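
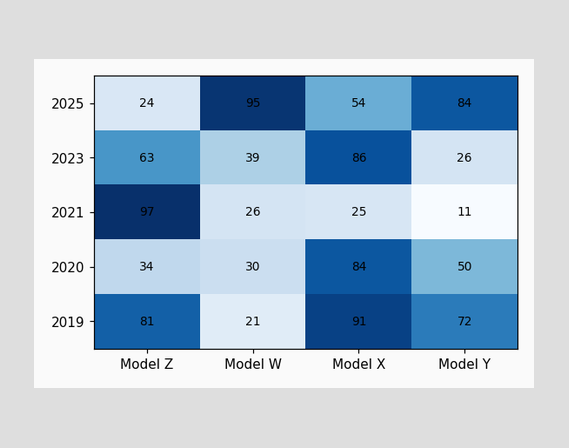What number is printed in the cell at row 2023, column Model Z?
The (2023, Model Z) cell reads 63.

63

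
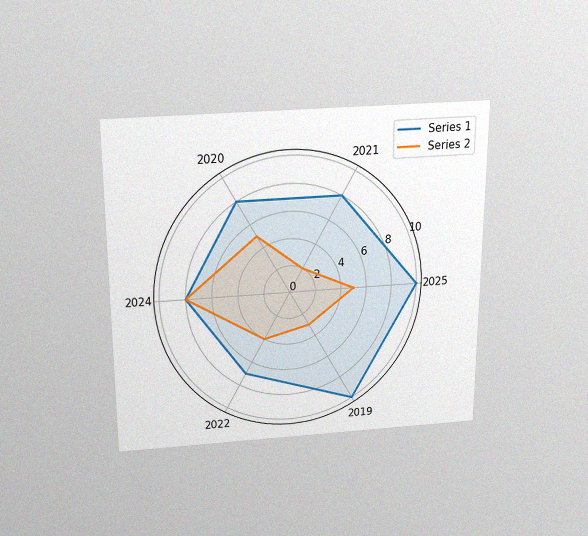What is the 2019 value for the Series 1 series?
The chart is viewed slightly from above, with some photo noise. On the 2019 axis, Series 1 reaches 10.

10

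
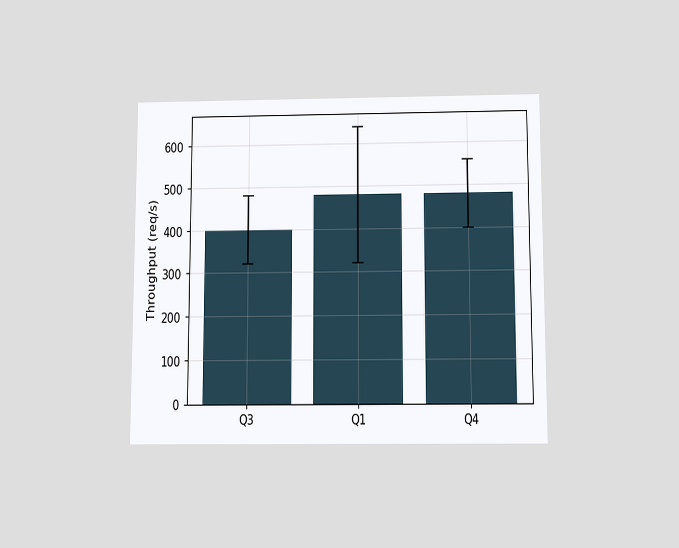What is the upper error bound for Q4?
The chart is viewed slightly from below. The Q4 bar's upper whisker reaches 560req/s.

560req/s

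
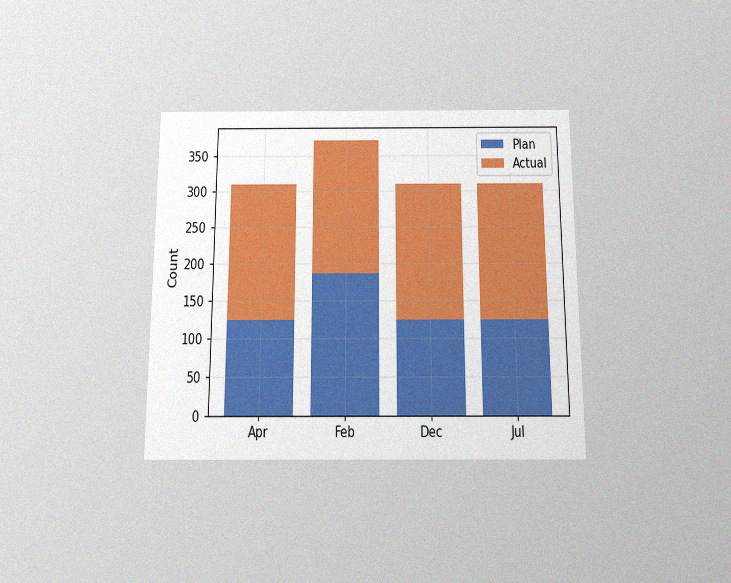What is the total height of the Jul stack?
310

The chart is viewed slightly from below, with some photo noise. The Jul stack's top reaches 310 on the y-axis.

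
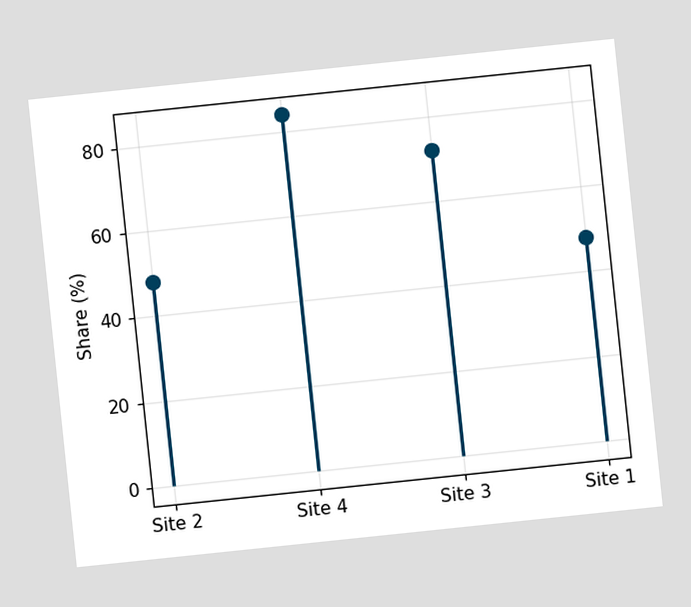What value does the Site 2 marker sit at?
The chart is tilted about 6° counter-clockwise. The Site 2 marker sits at 48%.

48%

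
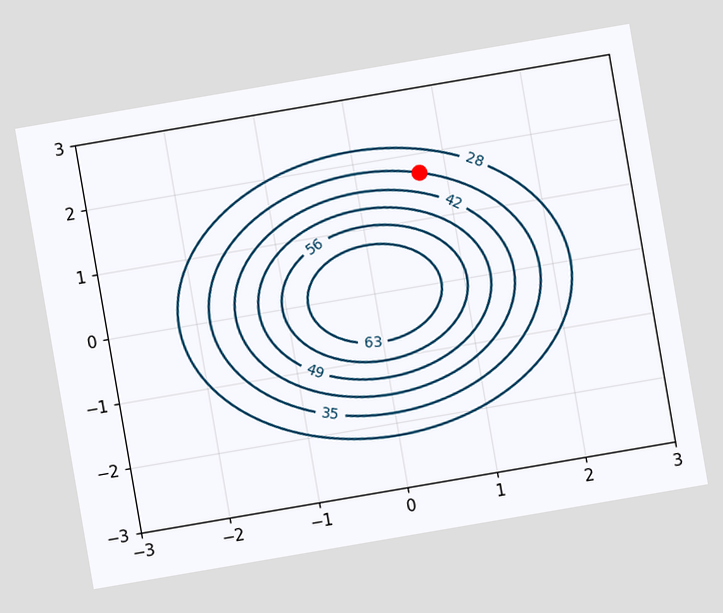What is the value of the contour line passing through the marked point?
35

The chart is tilted about 10° counter-clockwise. The marked point sits on the contour labelled 35.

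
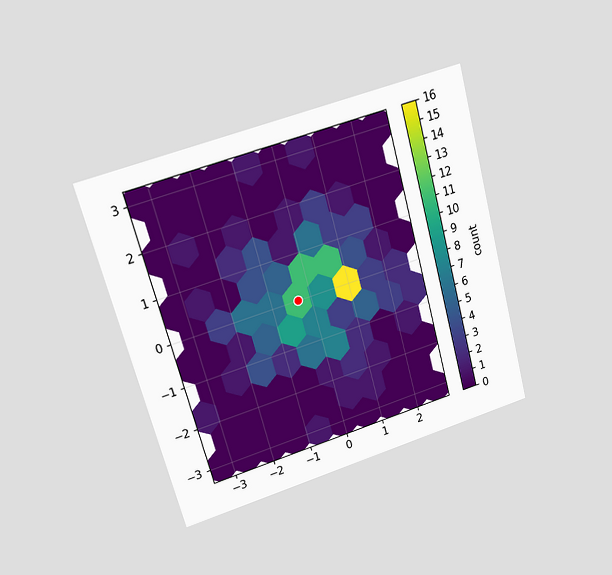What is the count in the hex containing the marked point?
The chart is tilted about 15° counter-clockwise and viewed at a slight angle. The marked hex reads 11 on the colorbar.

11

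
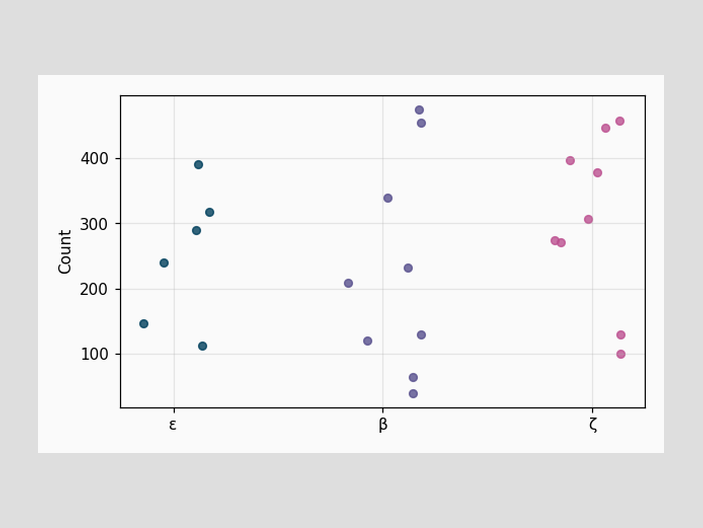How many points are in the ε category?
6

Counting the markers in the ε column gives 6.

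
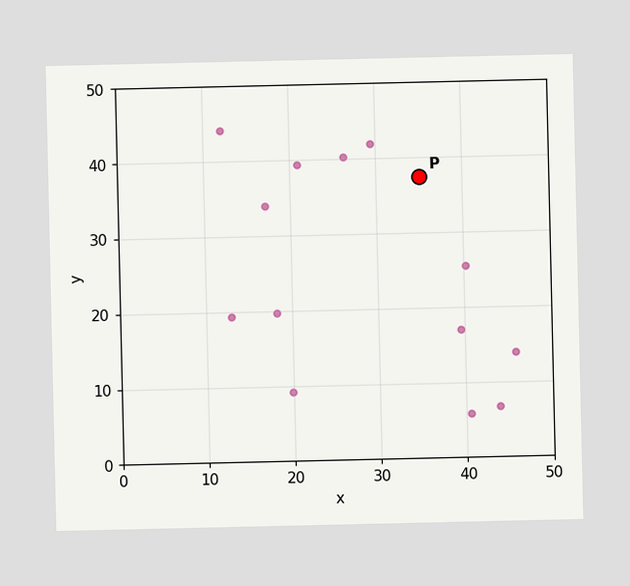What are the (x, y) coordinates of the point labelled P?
(35, 37.5)

Following the gridlines from P to each axis, P sits at (35, 37.5).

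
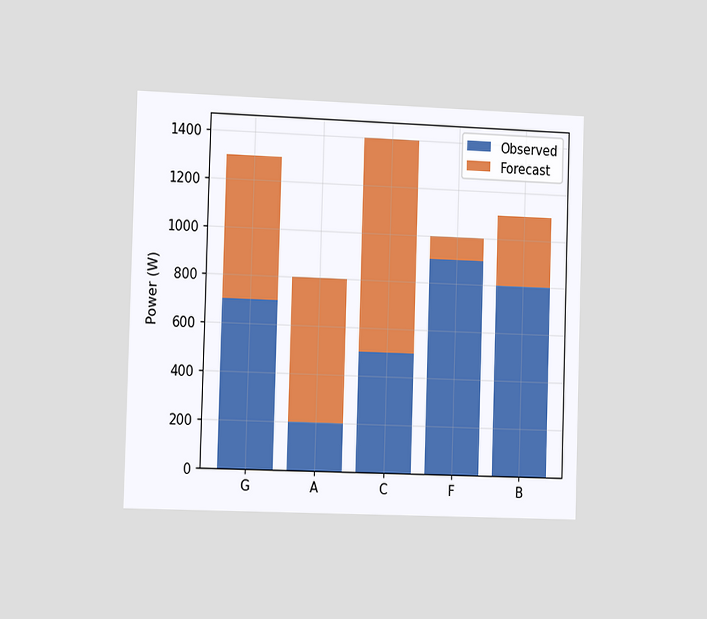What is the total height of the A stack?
800W

The chart is viewed slightly from the left. The A stack's top reaches 800W on the y-axis.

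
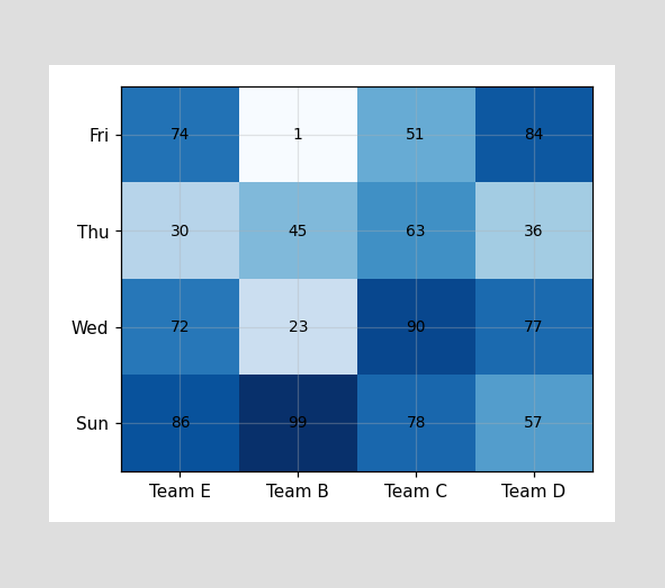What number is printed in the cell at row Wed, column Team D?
77

The (Wed, Team D) cell reads 77.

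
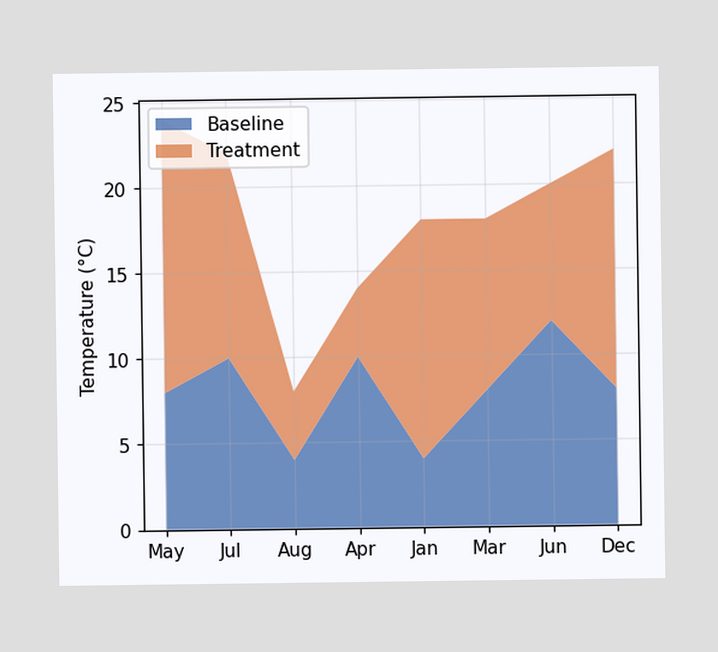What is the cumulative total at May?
The stacked total at May reaches 24°C.

24°C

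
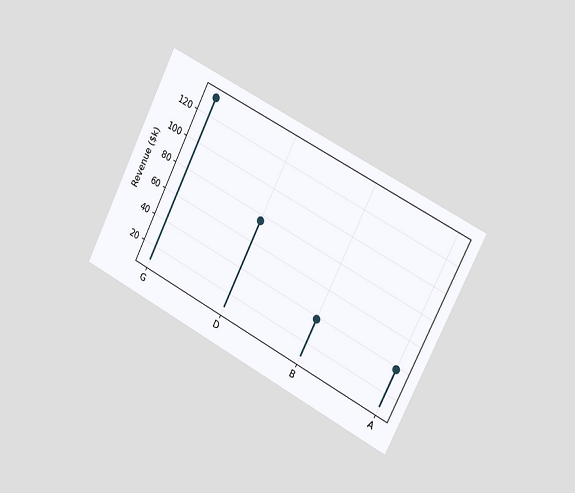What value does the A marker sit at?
$38k

The chart is tilted about 27° clockwise and viewed slightly from the right. The A marker sits at $38k.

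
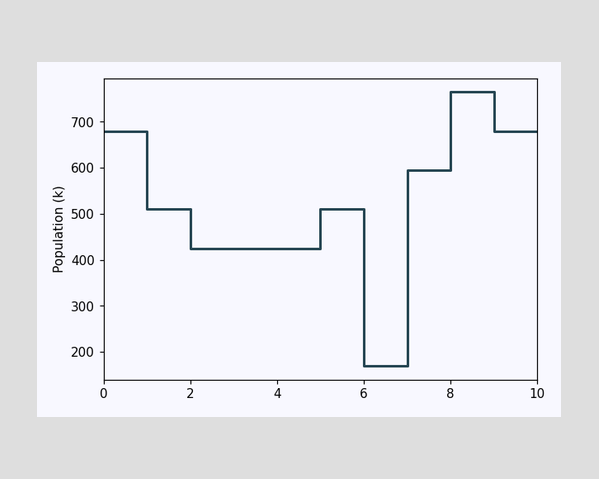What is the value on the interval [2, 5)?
425k

On [2, 5) the step sits at 425k.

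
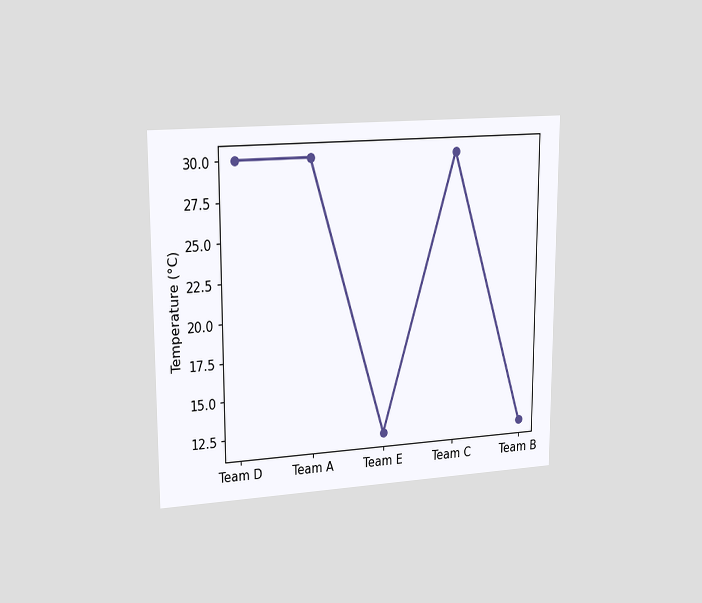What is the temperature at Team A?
The chart is viewed slightly from the left. At Team A, the line is at 30°C.

30°C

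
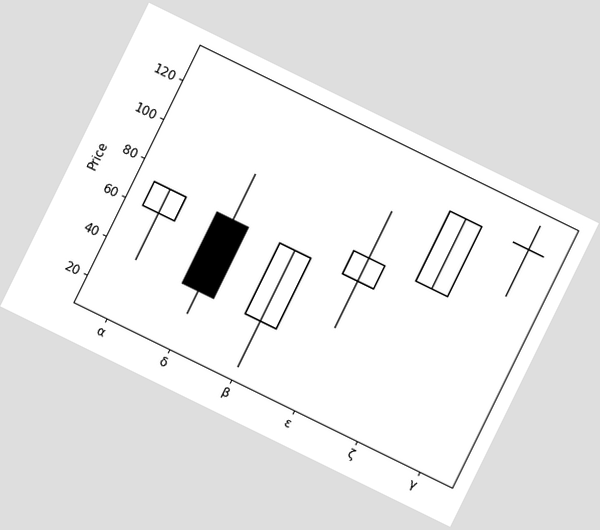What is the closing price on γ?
The chart is tilted about 26° clockwise. The γ candle closes at 120.

120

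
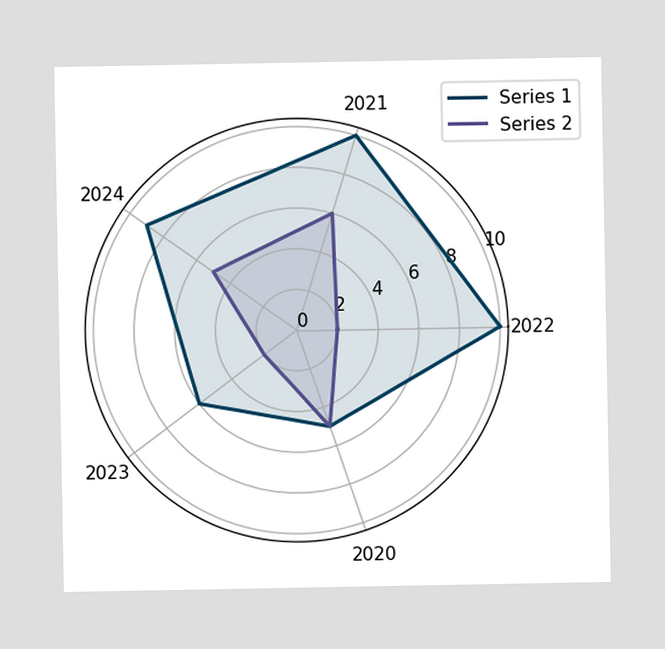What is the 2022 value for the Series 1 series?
10

On the 2022 axis, Series 1 reaches 10.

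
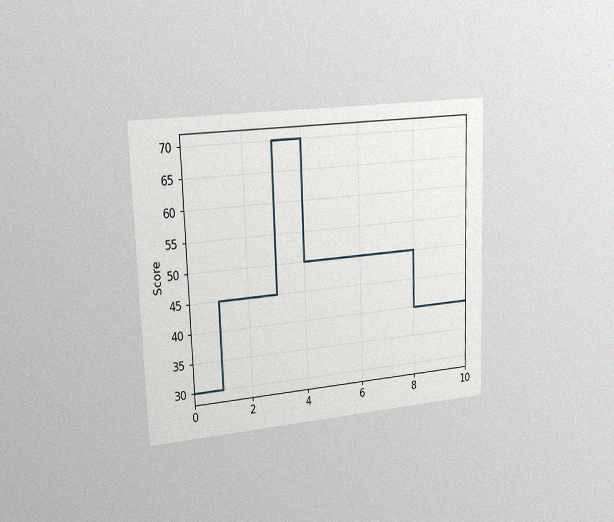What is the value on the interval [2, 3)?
45

The chart is viewed slightly from the left, with some photo noise. On [2, 3) the step sits at 45.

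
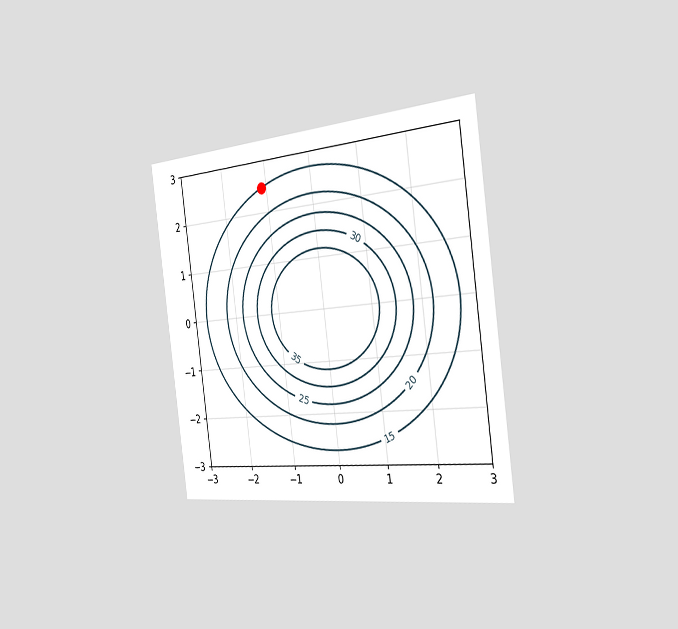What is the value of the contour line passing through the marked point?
15

The chart is tilted about 8° counter-clockwise and viewed slightly from the right. The marked point sits on the contour labelled 15.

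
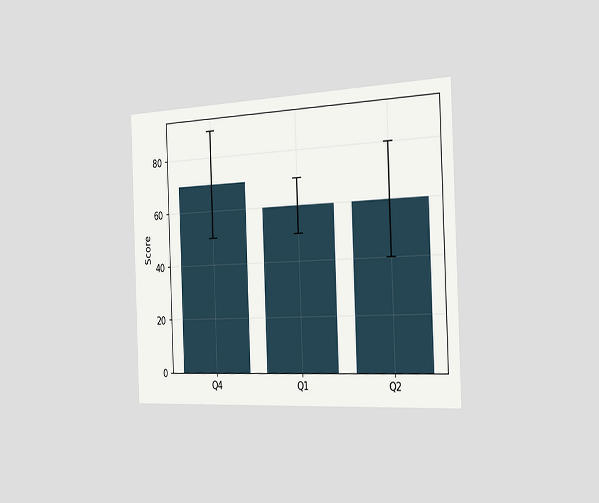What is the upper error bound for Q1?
70

The chart is tilted about 2° counter-clockwise and viewed slightly from the right. The Q1 bar's upper whisker reaches 70.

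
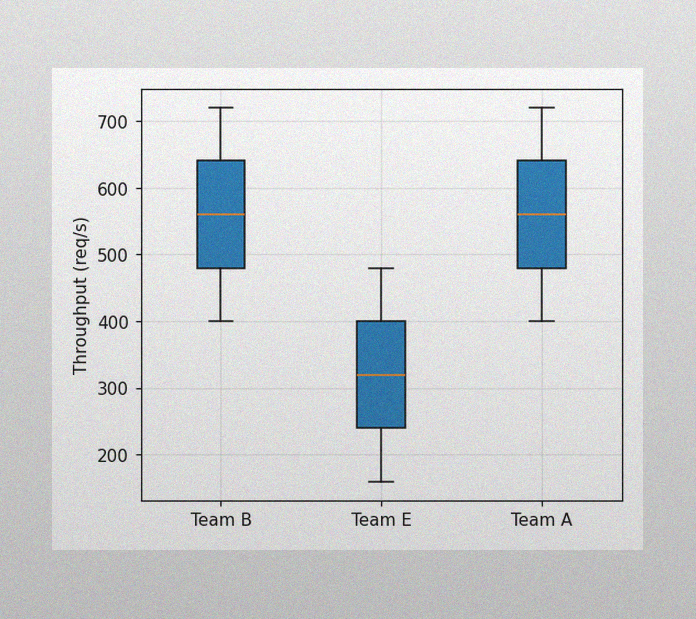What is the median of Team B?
The image has some photo noise and uneven lighting. The median line in the Team B box sits at 560req/s.

560req/s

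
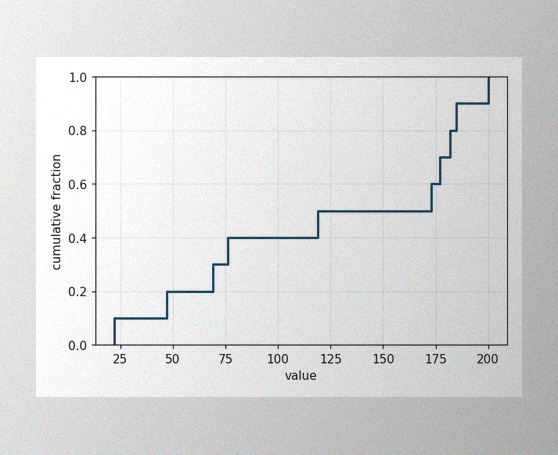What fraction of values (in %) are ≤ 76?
40%

The image has some photo noise and uneven lighting. At x=76 the ECDF step is at 40%.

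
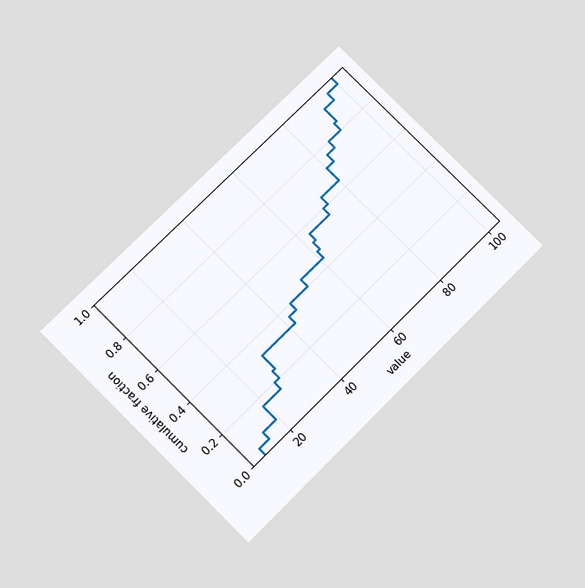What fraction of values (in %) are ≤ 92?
92%

The chart is tilted about 45° counter-clockwise and viewed slightly from below. At x=92 the ECDF step is at 92%.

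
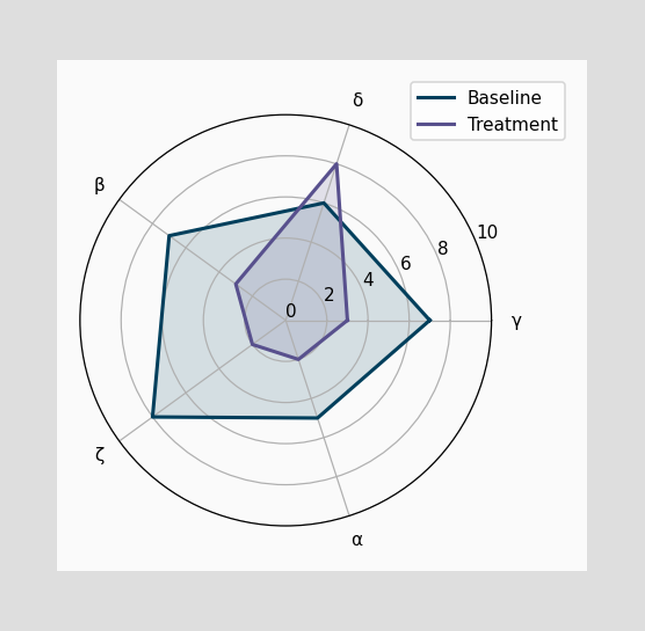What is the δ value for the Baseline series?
6

On the δ axis, Baseline reaches 6.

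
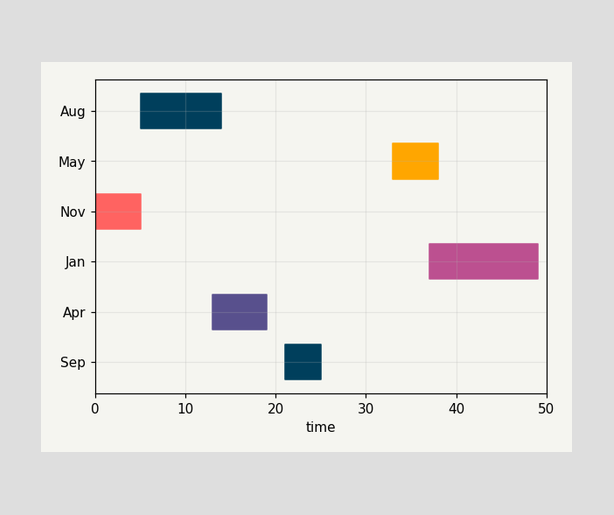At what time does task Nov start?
0

The Nov bar begins at t=0.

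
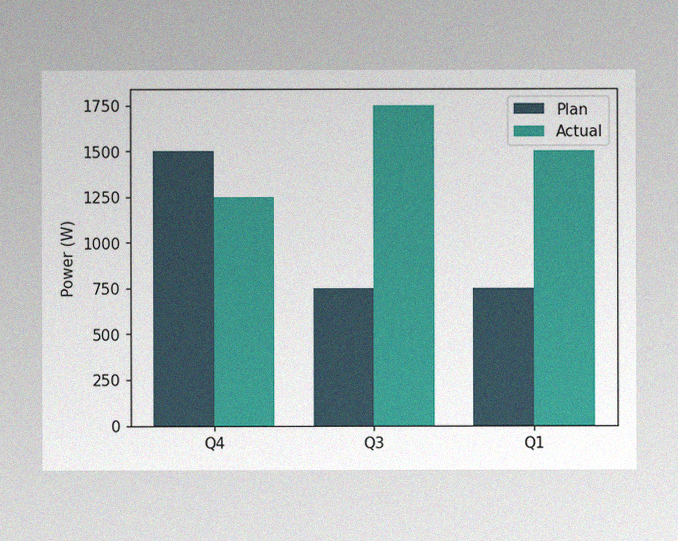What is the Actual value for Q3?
1750W

The image has some photo noise and uneven lighting. The Actual bar at Q3 reaches 1750W on the y-axis.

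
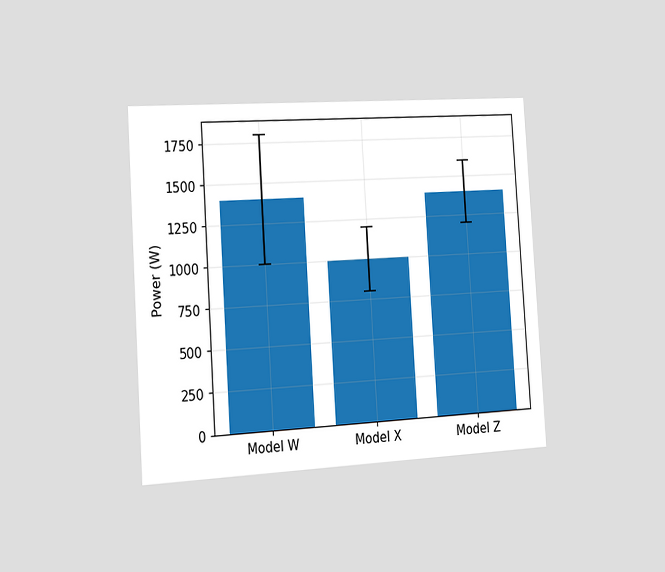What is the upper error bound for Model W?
The chart is tilted about 4° counter-clockwise and viewed slightly from the left. The Model W bar's upper whisker reaches 1800W.

1800W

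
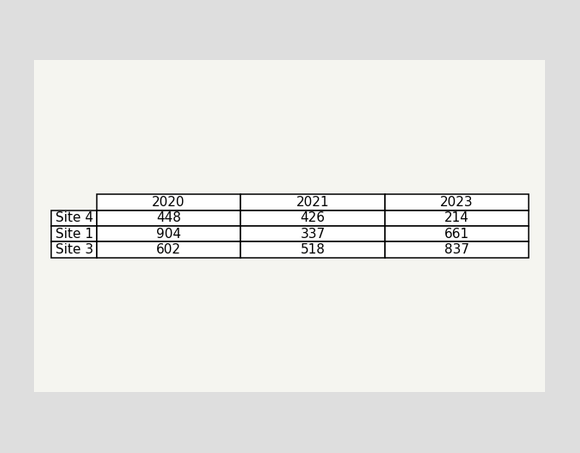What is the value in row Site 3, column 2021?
The (Site 3, 2021) cell reads 518.

518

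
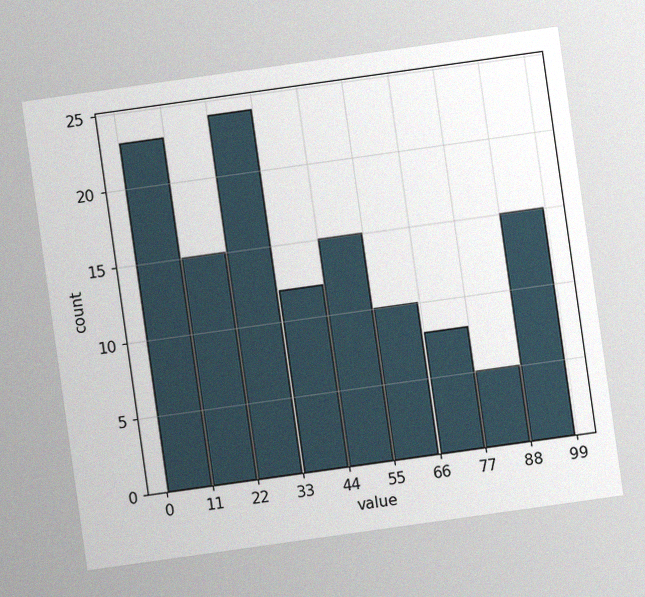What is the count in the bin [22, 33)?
24

The chart is tilted about 8° counter-clockwise, with some photo noise. The [22, 33) bin has height 24.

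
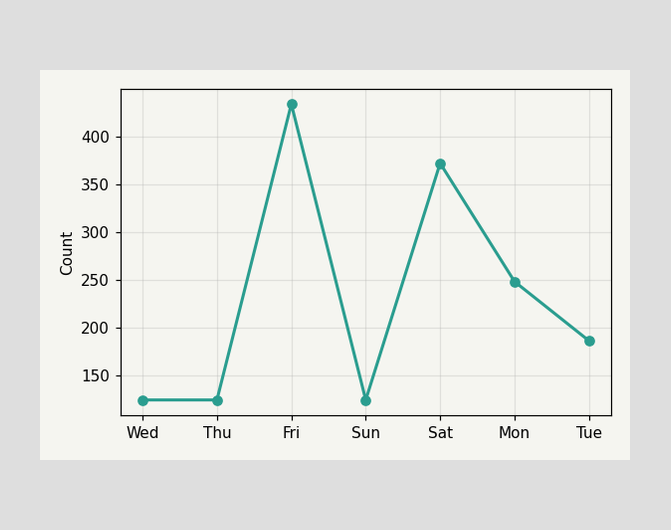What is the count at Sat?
372

At Sat, the line is at 372.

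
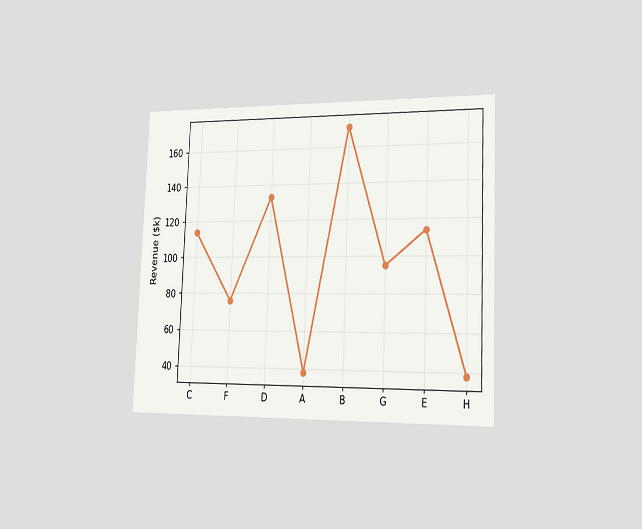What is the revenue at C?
$114k

The chart is tilted about 2° clockwise and viewed slightly from the right. At C, the line is at $114k.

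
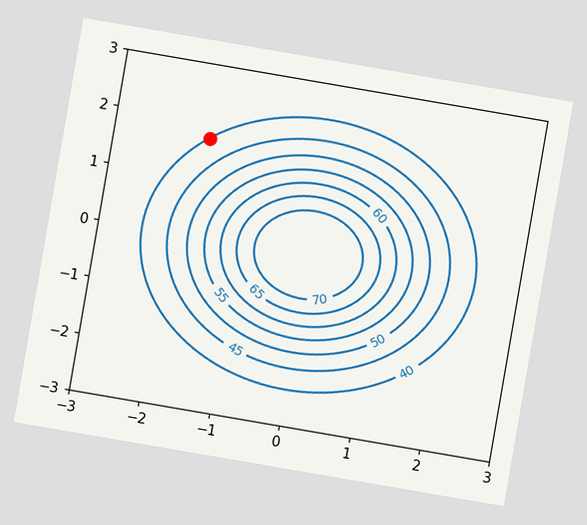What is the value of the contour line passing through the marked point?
40

The chart is tilted about 10° clockwise. The marked point sits on the contour labelled 40.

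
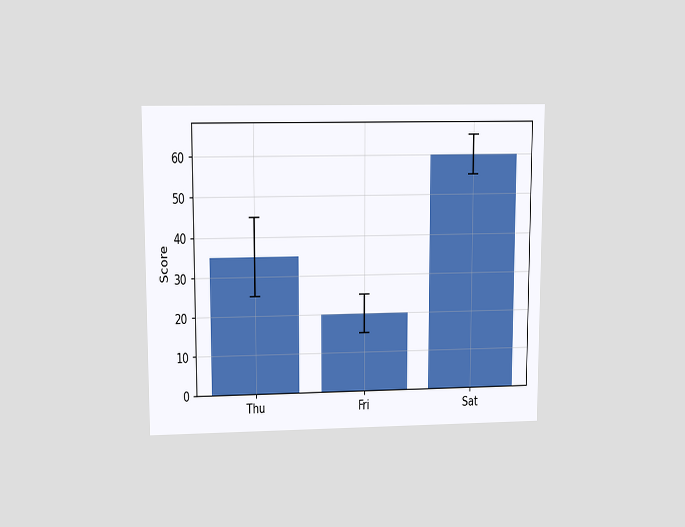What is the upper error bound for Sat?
65

The chart is viewed at a slight angle. The Sat bar's upper whisker reaches 65.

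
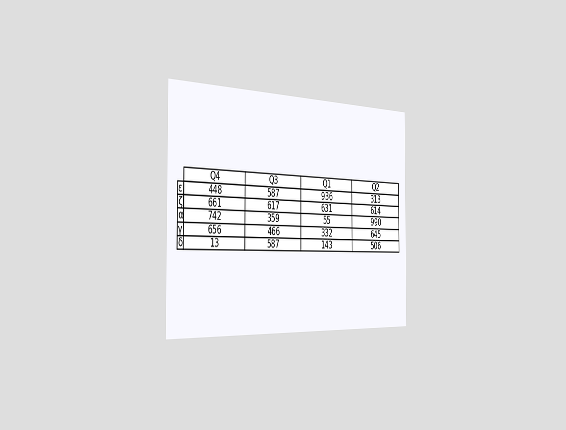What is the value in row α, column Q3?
The chart is viewed slightly from the left. The (α, Q3) cell reads 359.

359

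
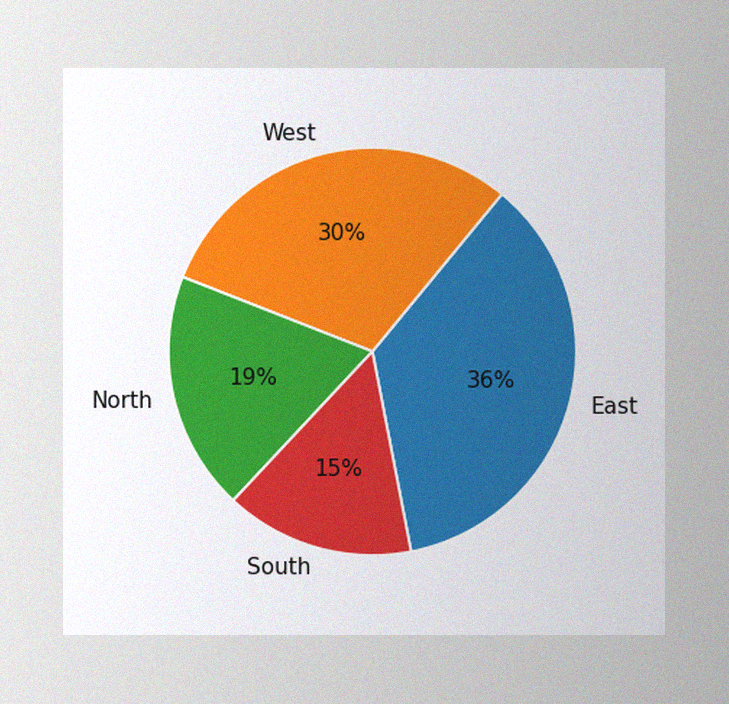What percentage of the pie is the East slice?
36%

The image has some photo noise and uneven lighting. The East slice takes up 36% of the pie.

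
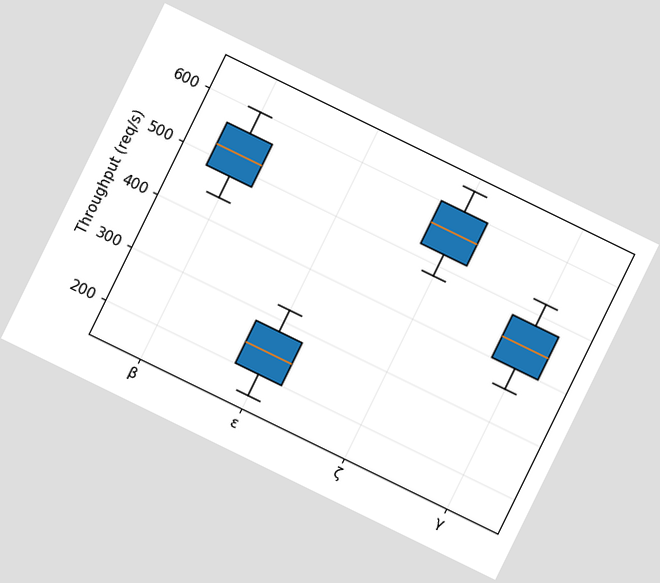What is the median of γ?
The chart is tilted about 26° clockwise. The median line in the γ box sits at 440req/s.

440req/s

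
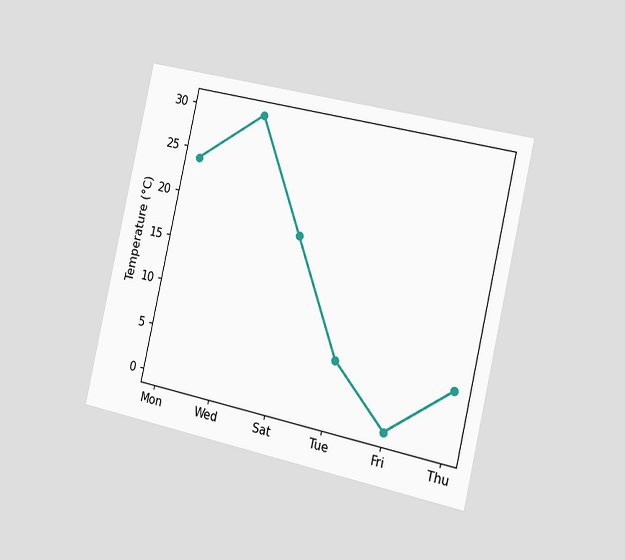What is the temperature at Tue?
The chart is tilted about 12° clockwise and viewed slightly from the right. At Tue, the line is at 6°C.

6°C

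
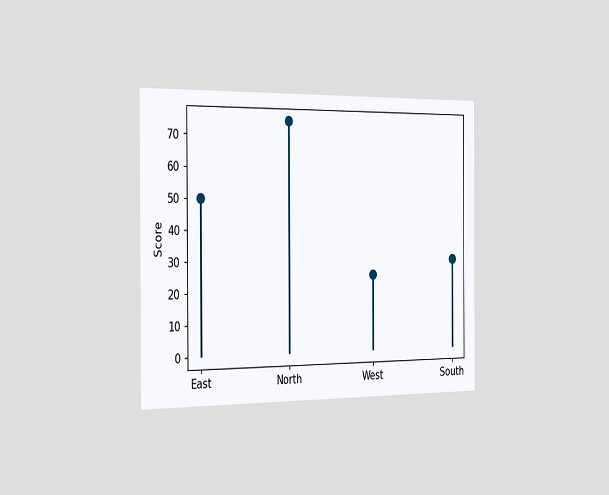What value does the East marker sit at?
50

The chart is viewed slightly from the left. The East marker sits at 50.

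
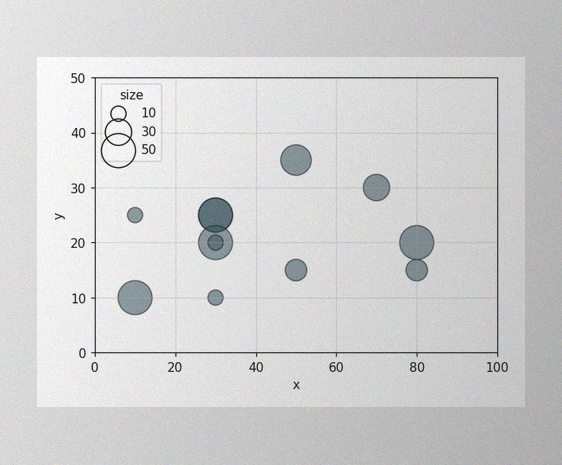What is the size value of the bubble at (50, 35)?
The image has some photo noise and uneven lighting. Matching the bubble at (50, 35) against the size legend gives 40.

40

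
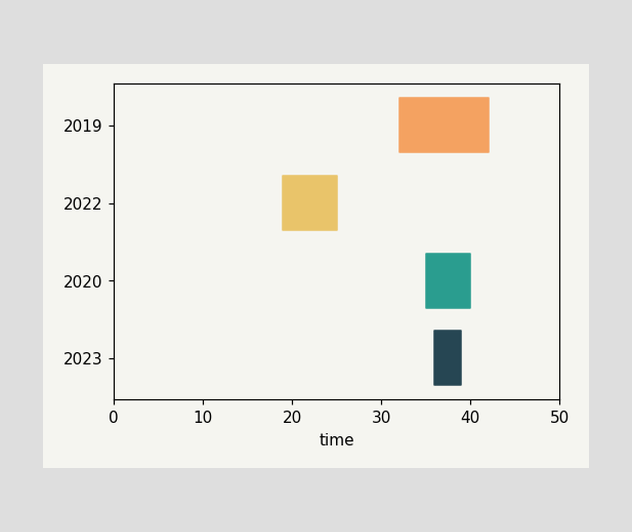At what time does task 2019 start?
32

The 2019 bar begins at t=32.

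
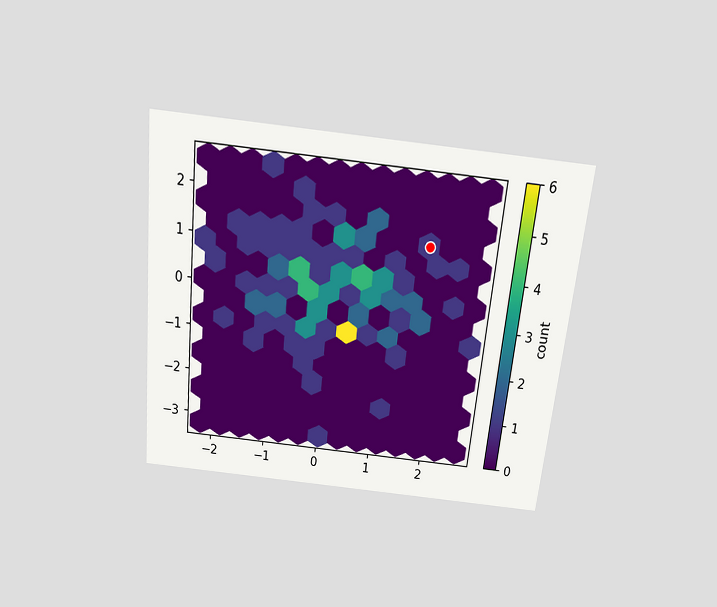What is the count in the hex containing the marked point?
The chart is tilted about 6° clockwise and viewed slightly from above. The marked hex reads 1 on the colorbar.

1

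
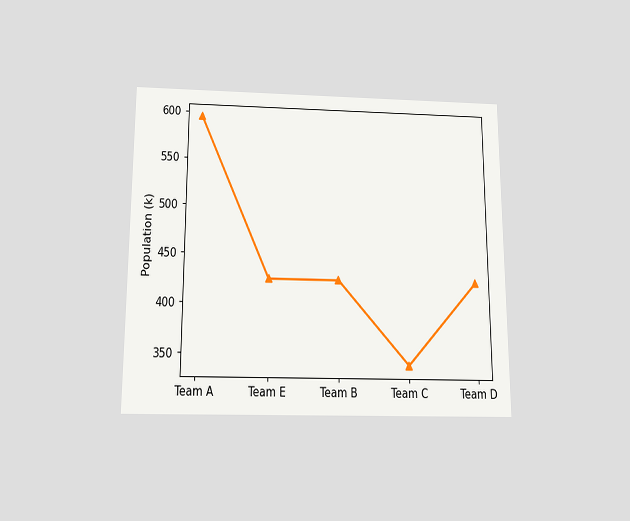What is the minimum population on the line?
340k

The chart is viewed slightly from below. The lowest point is at Team C, and reading across to the y-axis gives 340k.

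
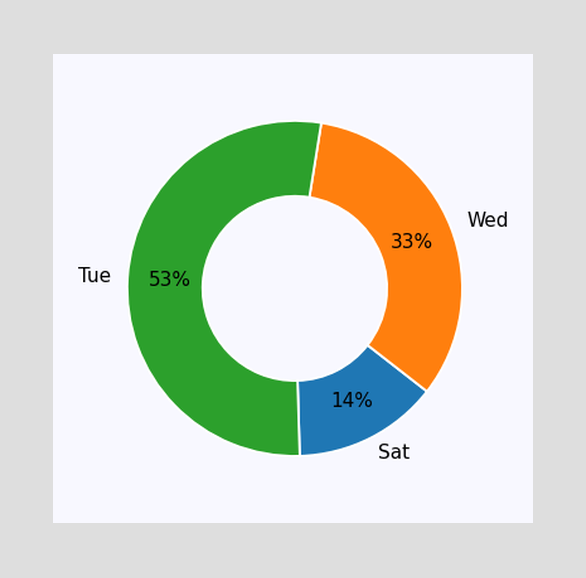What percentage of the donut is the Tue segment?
53%

The Tue segment takes up 53% of the ring.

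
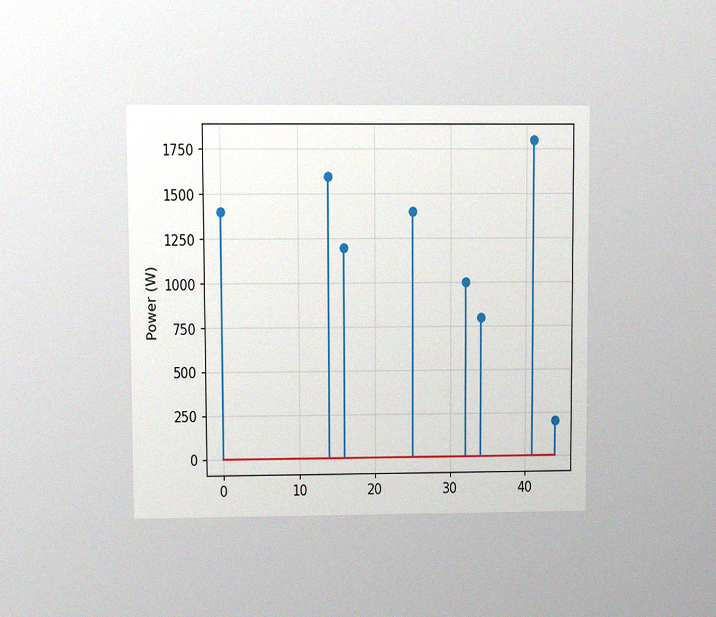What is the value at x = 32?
1000W

The chart is viewed at a slight angle, with some photo noise. The stem at x=32 reaches 1000W.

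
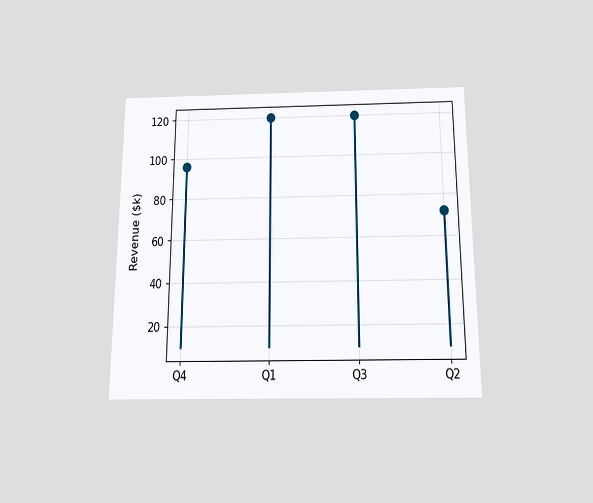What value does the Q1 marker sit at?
The chart is viewed slightly from below. The Q1 marker sits at $120k.

$120k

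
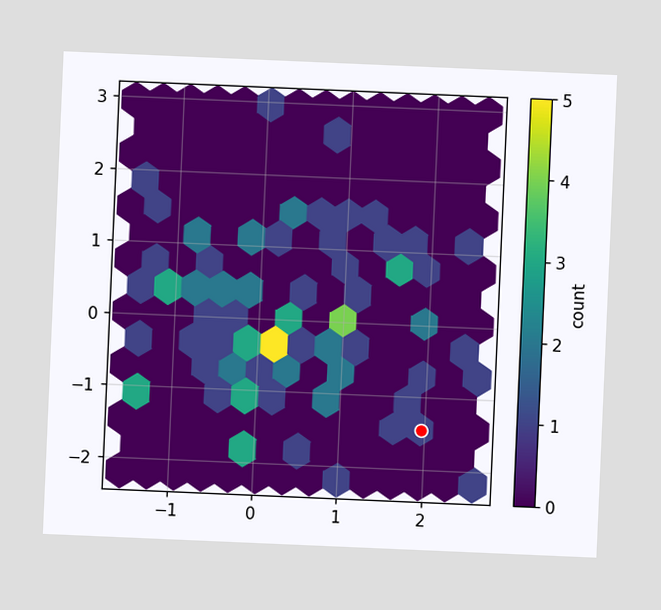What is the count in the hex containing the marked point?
1

The chart is tilted about 2° clockwise. The marked hex reads 1 on the colorbar.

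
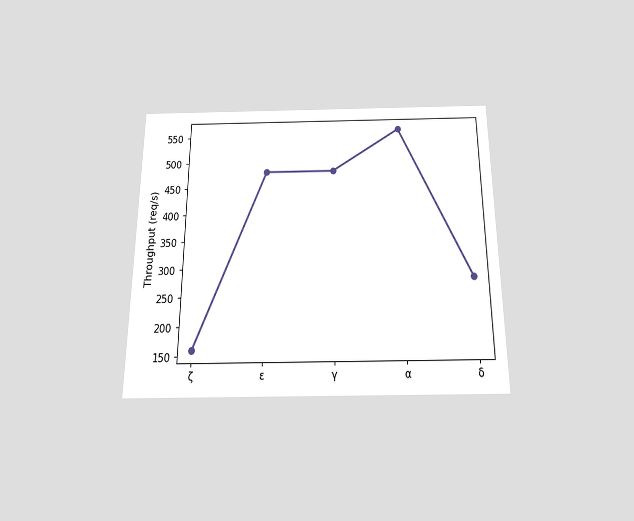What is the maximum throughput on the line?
The chart is viewed slightly from below. The highest point is at α, and reading across to the y-axis gives 560req/s.

560req/s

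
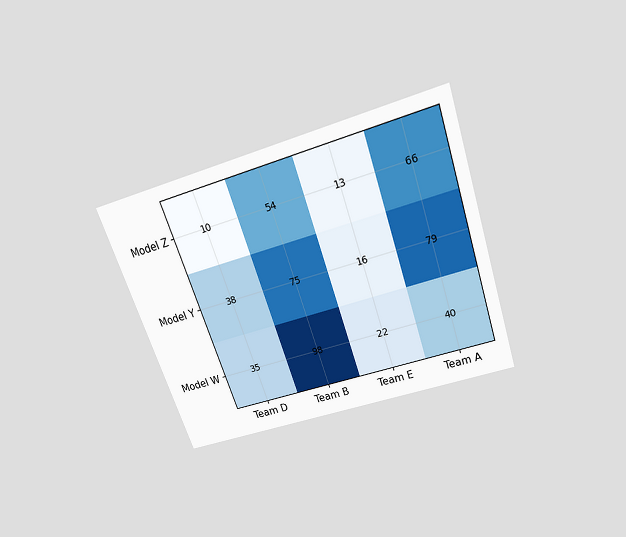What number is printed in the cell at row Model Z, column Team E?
The chart is tilted about 19° counter-clockwise and viewed slightly from above. The (Model Z, Team E) cell reads 13.

13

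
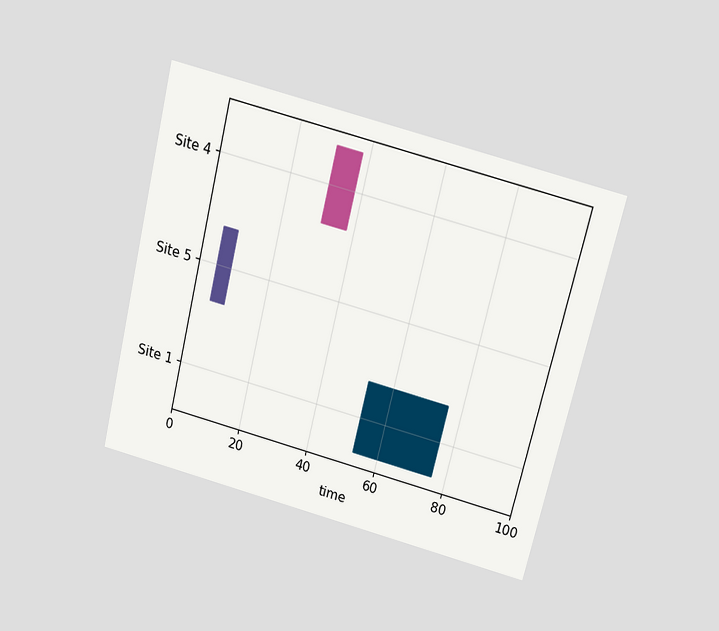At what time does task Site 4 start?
The chart is tilted about 14° clockwise and viewed slightly from above. The Site 4 bar begins at t=31.

31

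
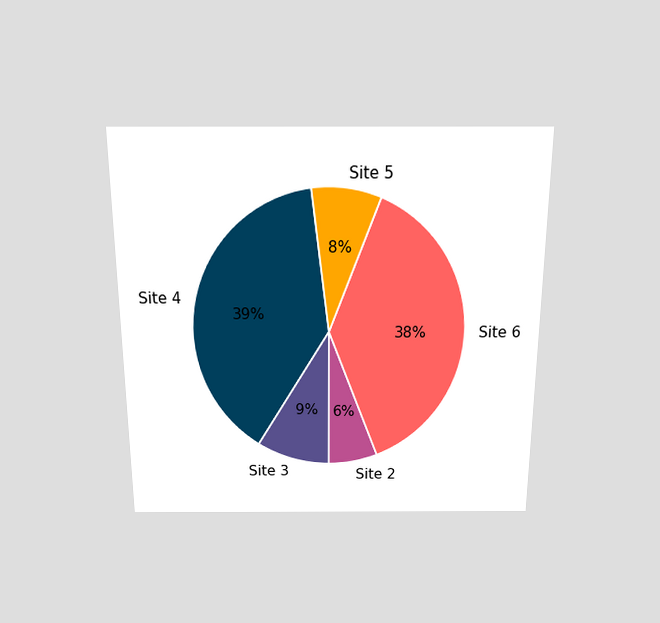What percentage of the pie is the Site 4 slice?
39%

The chart is viewed slightly from above. The Site 4 slice takes up 39% of the pie.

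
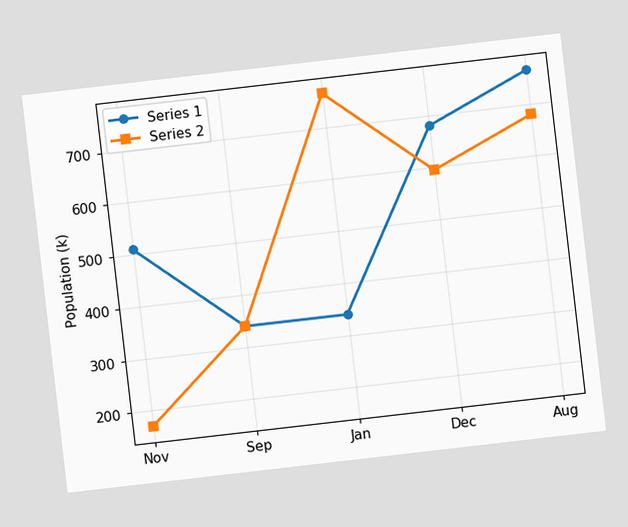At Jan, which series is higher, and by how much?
Series 2, by 425k

The chart is tilted about 7° counter-clockwise. At Jan, Series 2 sits above the other line by 425k.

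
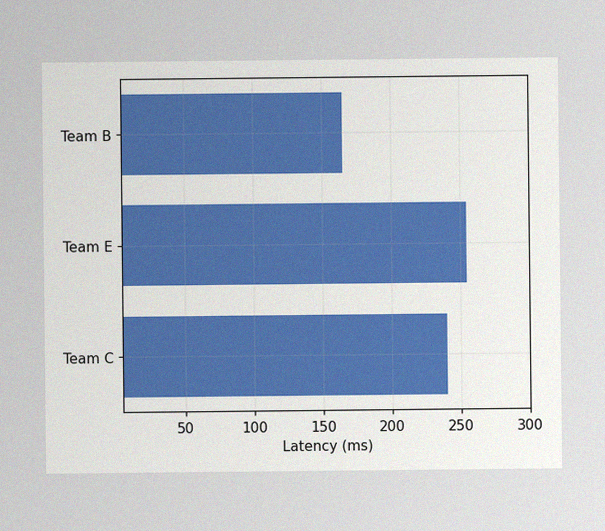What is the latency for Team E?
255ms

The image has some photo noise and uneven lighting. Reading along the chart's x-axis, the Team E bar reaches 255ms.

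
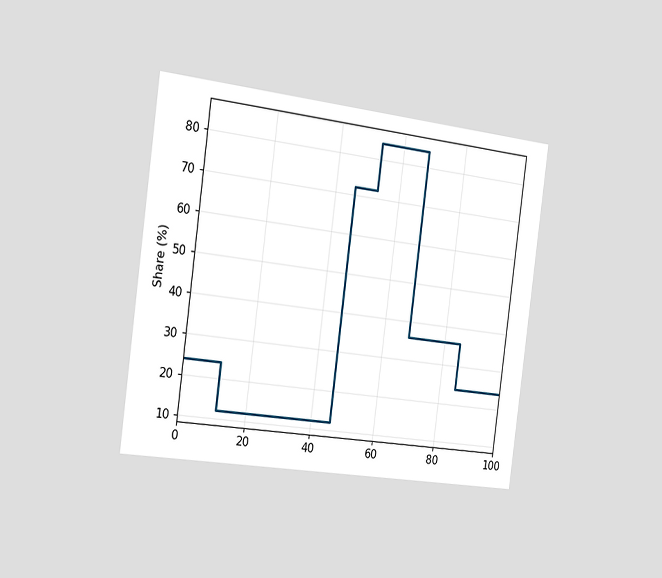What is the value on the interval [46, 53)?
The chart is tilted about 7° clockwise and viewed slightly from the left. On [46, 53) the step sits at 72%.

72%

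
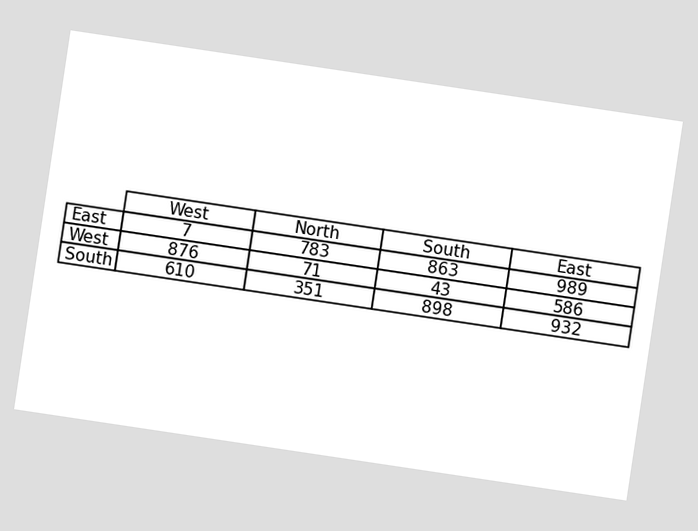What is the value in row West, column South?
43

The chart is tilted about 8° clockwise. The (West, South) cell reads 43.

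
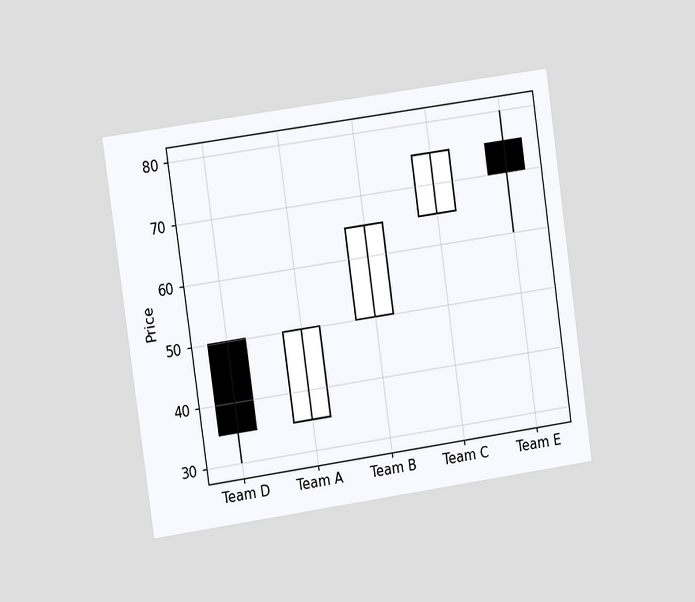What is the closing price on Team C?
The chart is tilted about 8° counter-clockwise and viewed slightly from the left. The Team C candle closes at 75.

75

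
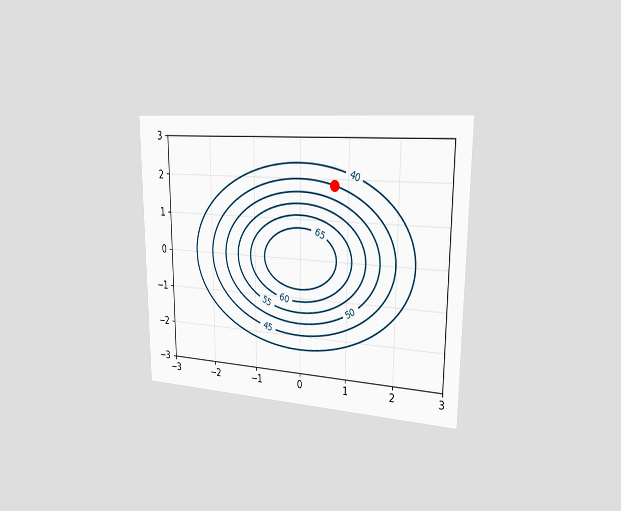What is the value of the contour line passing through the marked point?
The chart is viewed slightly from the right. The marked point sits on the contour labelled 45.

45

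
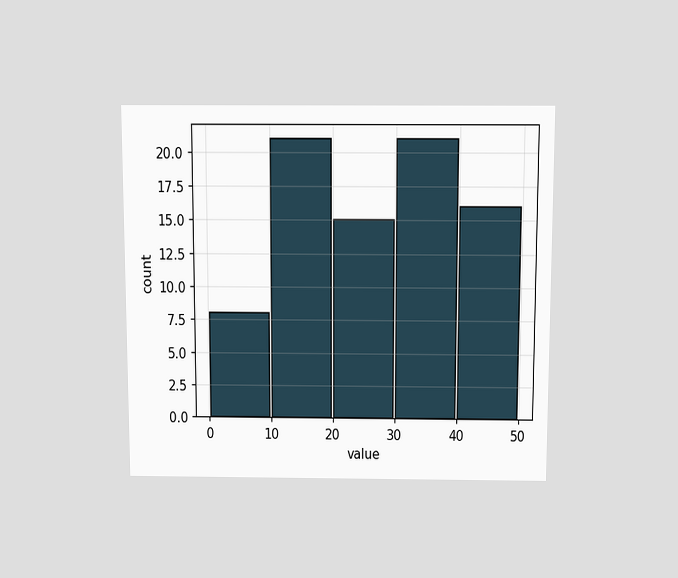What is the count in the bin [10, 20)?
21

The chart is viewed slightly from above. The [10, 20) bin has height 21.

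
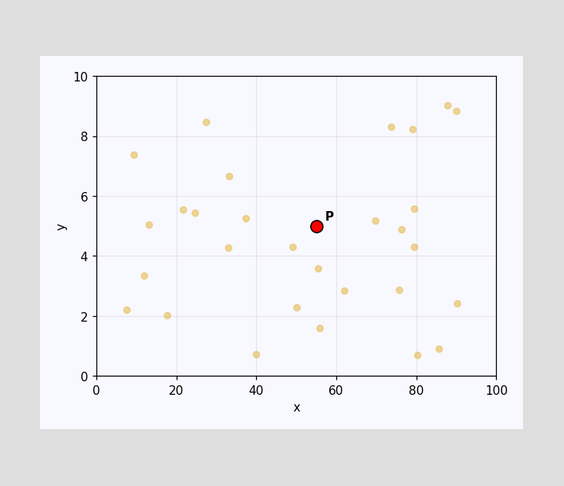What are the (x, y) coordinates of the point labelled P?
Following the gridlines from P to each axis, P sits at (55, 5).

(55, 5)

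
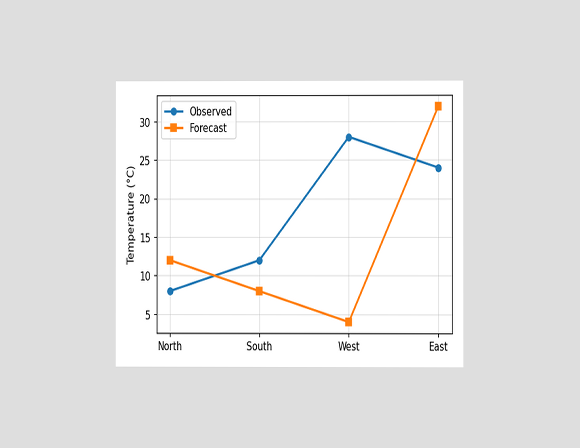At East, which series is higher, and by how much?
The chart is viewed at a slight angle. At East, Forecast sits above the other line by 8°C.

Forecast, by 8°C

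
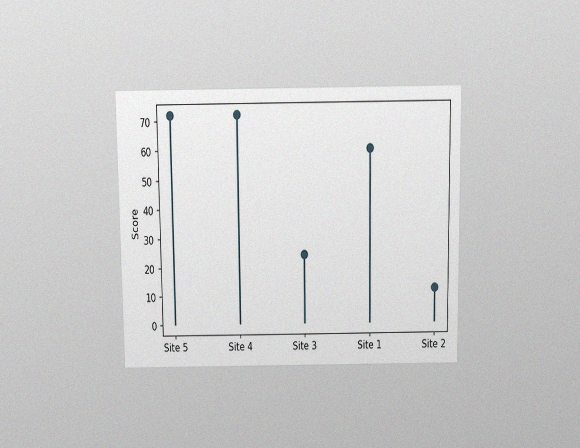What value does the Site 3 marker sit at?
The chart is viewed slightly from above, with some photo noise. The Site 3 marker sits at 24.

24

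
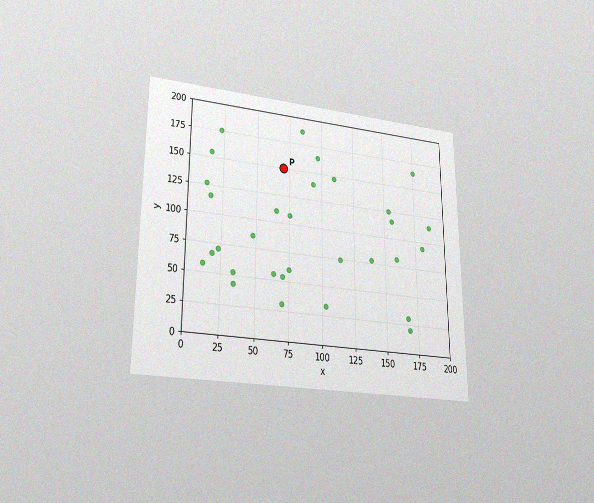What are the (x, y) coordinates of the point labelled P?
The chart is viewed at a slight angle, with some photo noise. Following the gridlines from P to each axis, P sits at (70, 150).

(70, 150)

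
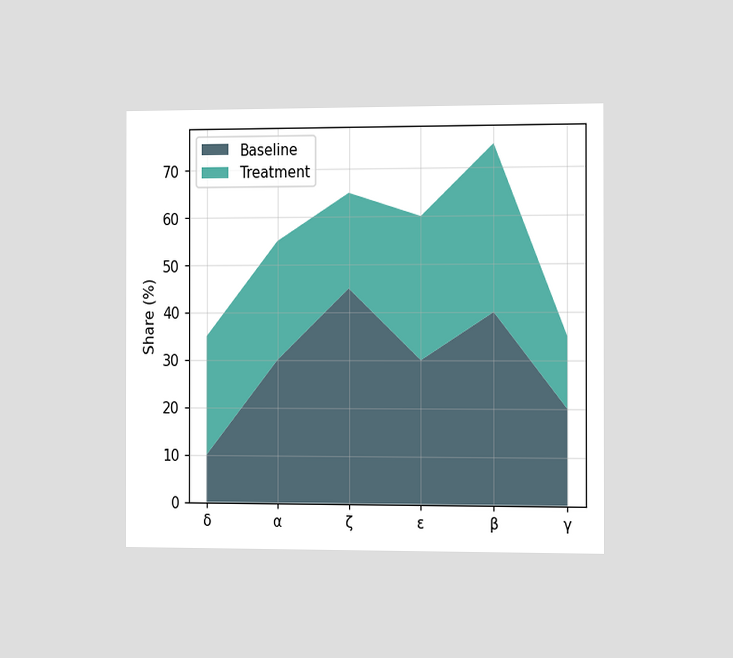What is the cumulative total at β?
The chart is viewed slightly from the right. The stacked total at β reaches 75%.

75%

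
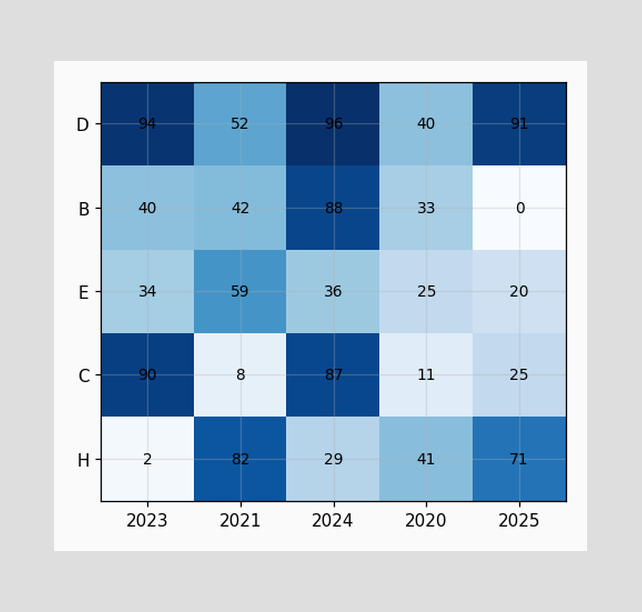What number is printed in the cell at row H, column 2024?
29

The (H, 2024) cell reads 29.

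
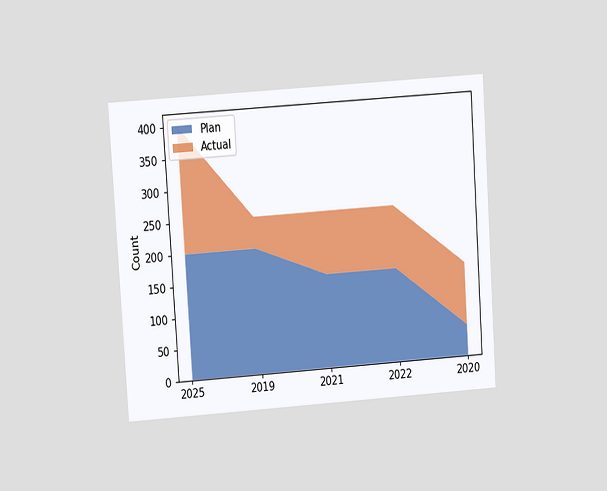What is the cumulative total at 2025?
The chart is tilted about 4° counter-clockwise and viewed at a slight angle. The stacked total at 2025 reaches 400.

400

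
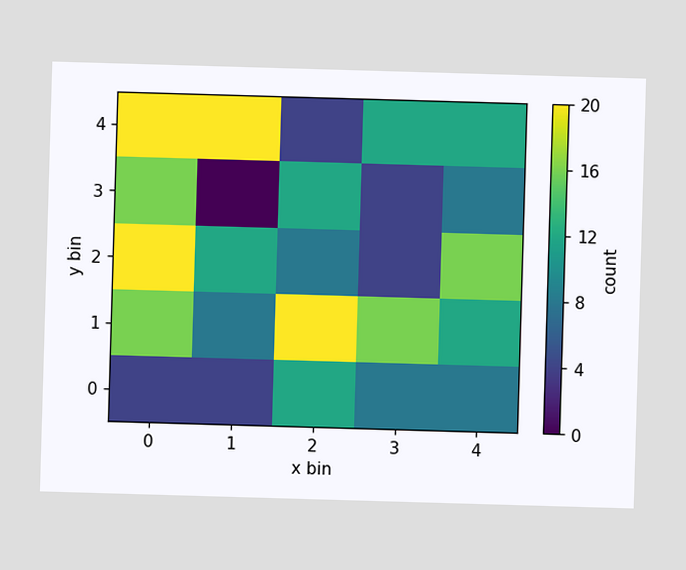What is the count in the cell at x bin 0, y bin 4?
20

Matching the cell (0, 4) against the colorbar gives 20.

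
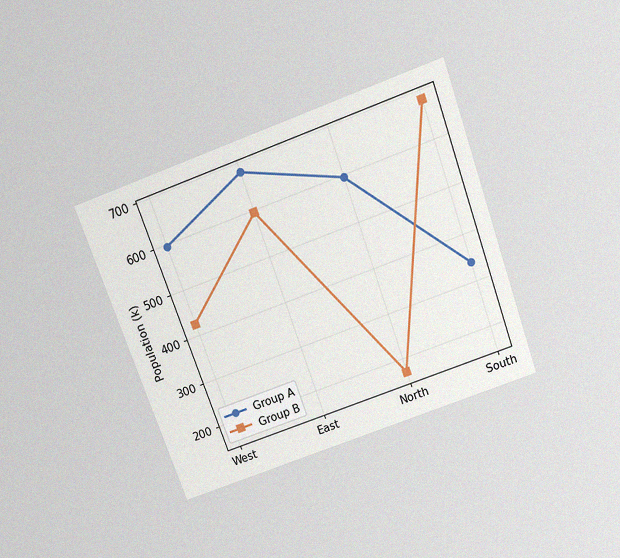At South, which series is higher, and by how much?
Group B, by 340k

The chart is tilted about 20° counter-clockwise and viewed slightly from above, with some photo noise. At South, Group B sits above the other line by 340k.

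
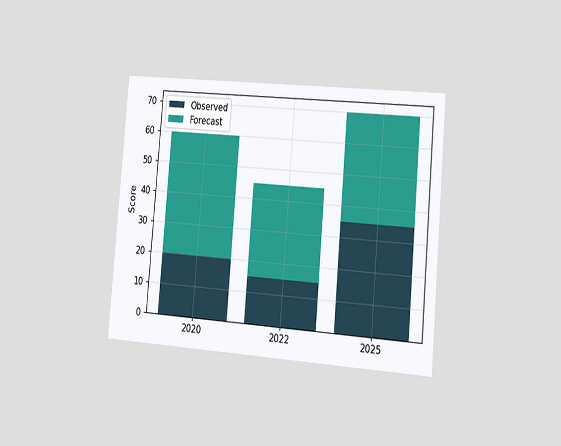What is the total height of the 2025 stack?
70

The chart is tilted about 5° clockwise and viewed slightly from the right. The 2025 stack's top reaches 70 on the y-axis.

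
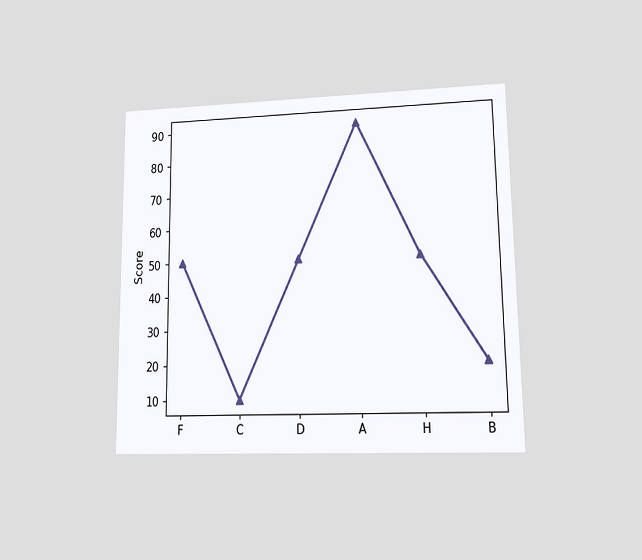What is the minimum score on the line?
The chart is viewed at a slight angle. The lowest point is at C, and reading across to the y-axis gives 10.

10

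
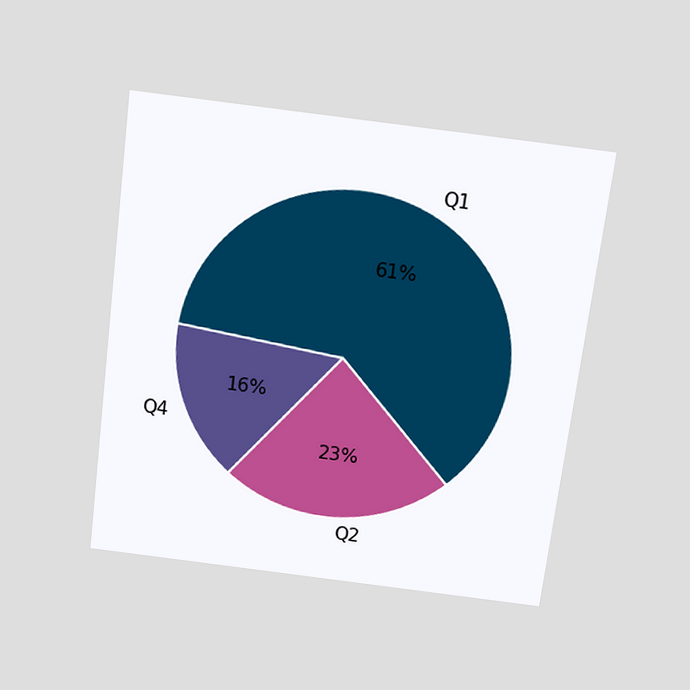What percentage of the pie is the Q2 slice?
The chart is tilted about 7° clockwise and viewed slightly from above. The Q2 slice takes up 23% of the pie.

23%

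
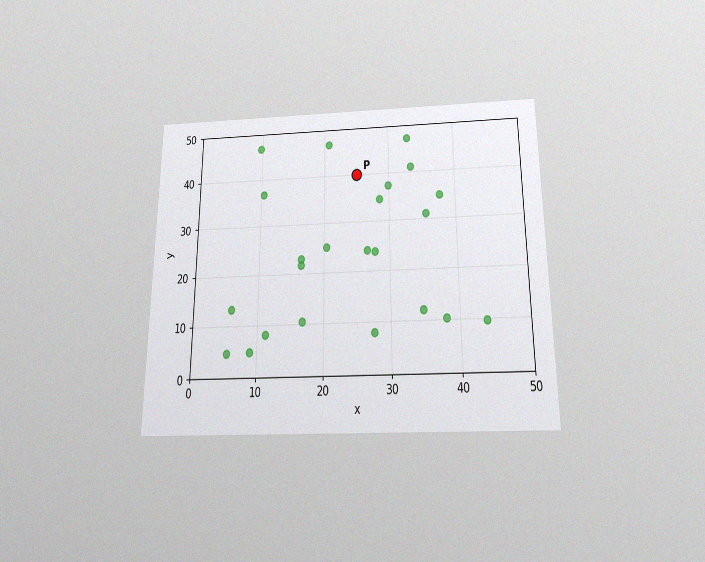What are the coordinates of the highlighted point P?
(25, 40)

The chart is viewed slightly from below, with some photo noise. Following the gridlines from P to each axis, P sits at (25, 40).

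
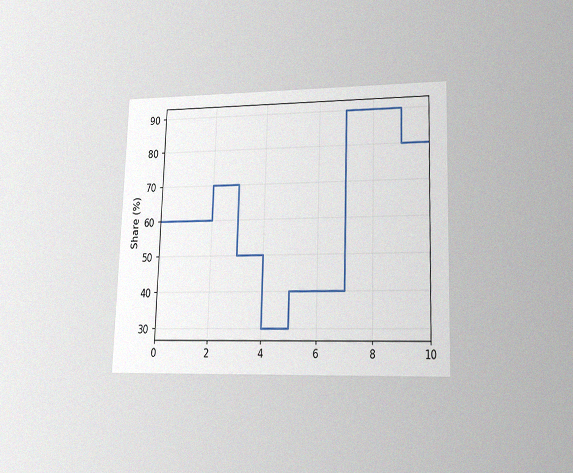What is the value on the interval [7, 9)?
90%

The chart is viewed at a slight angle, with some photo noise. On [7, 9) the step sits at 90%.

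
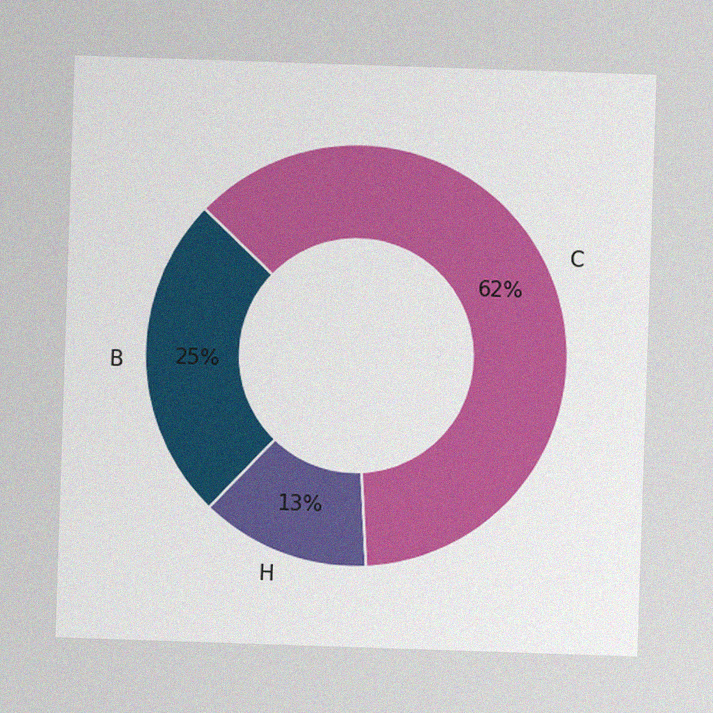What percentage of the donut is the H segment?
13%

The image has some photo noise and uneven lighting. The H segment takes up 13% of the ring.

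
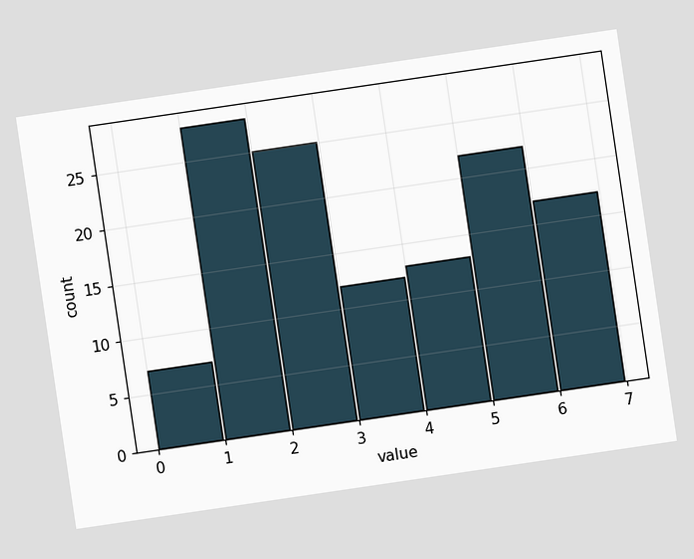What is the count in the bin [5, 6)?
22

The chart is tilted about 8° counter-clockwise. The [5, 6) bin has height 22.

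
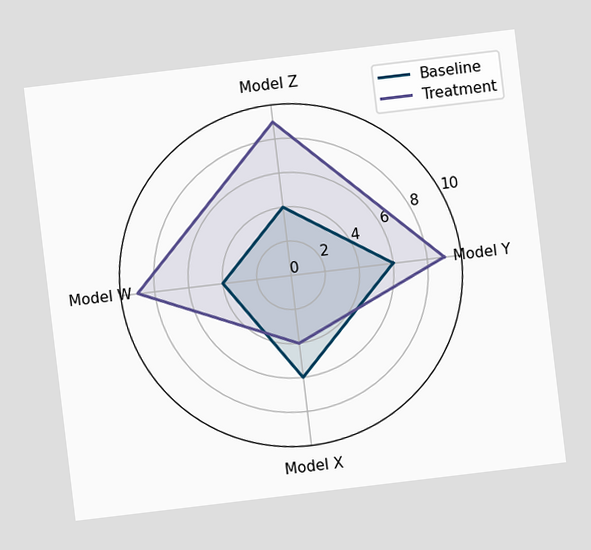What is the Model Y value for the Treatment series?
The chart is tilted about 7° counter-clockwise. On the Model Y axis, Treatment reaches 9.

9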